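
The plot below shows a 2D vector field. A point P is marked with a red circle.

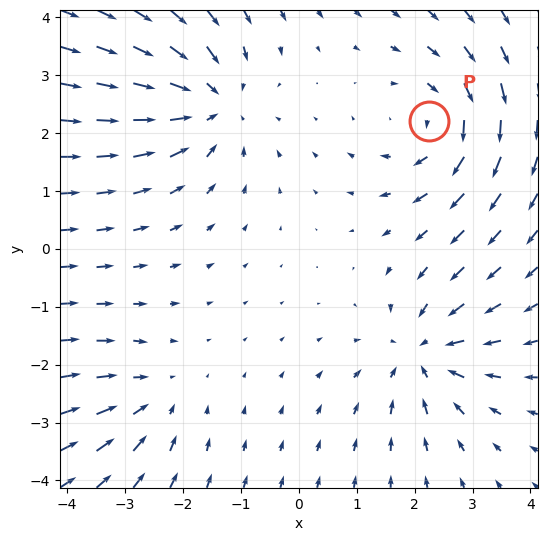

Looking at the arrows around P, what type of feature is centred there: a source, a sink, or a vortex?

At P (2.3, 2.2) the arrows circulate clockwise. Divergence ≈0, curl about -4 — near-zero divergence with nonzero curl is a vortex.

vortex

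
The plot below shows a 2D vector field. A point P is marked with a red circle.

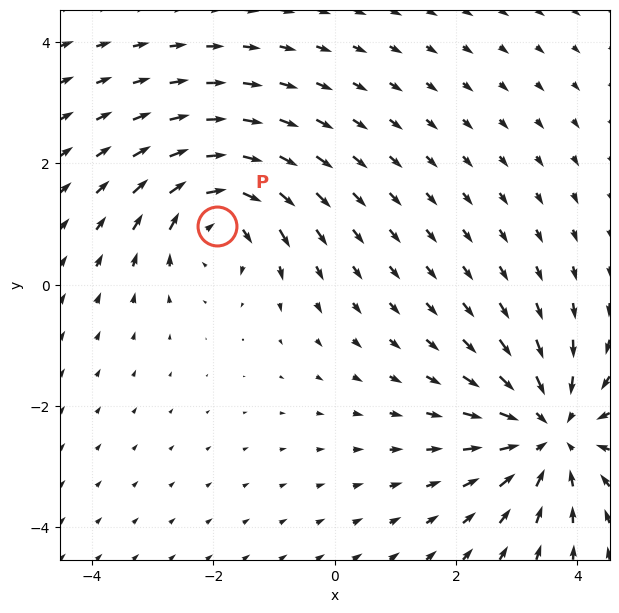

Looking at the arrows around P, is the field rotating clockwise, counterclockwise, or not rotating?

Near P at (-1.9, 1.0) the arrows circulate clockwise. The curl (z-component) there is about -4; negative curl means clockwise rotation.

clockwise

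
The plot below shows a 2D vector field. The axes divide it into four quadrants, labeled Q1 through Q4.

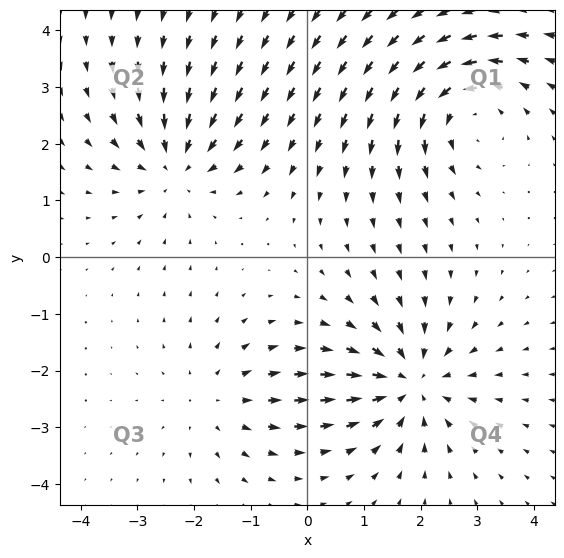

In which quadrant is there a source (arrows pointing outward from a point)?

Q3

The source sits at approximately (-1.6, -2.5), which lies in quadrant Q3. The divergence there is about +3, positive as expected for a source.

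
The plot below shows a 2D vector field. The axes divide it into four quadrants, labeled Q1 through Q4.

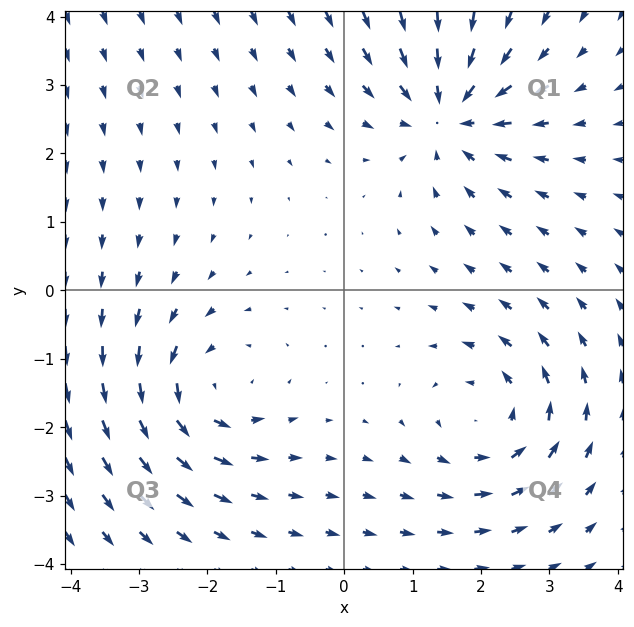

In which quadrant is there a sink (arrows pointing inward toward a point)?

Q1

The sink sits at approximately (1.5, 2.6), which lies in quadrant Q1. The divergence there is about -4, negative as expected for a sink.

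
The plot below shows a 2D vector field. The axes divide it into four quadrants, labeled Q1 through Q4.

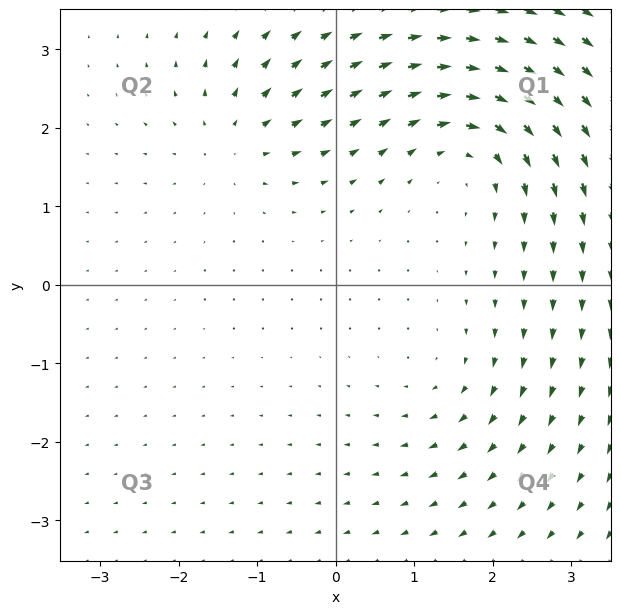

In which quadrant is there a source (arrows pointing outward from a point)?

Q2

The source sits at approximately (-1.3, 1.9), which lies in quadrant Q2. The divergence there is about +4, positive as expected for a source.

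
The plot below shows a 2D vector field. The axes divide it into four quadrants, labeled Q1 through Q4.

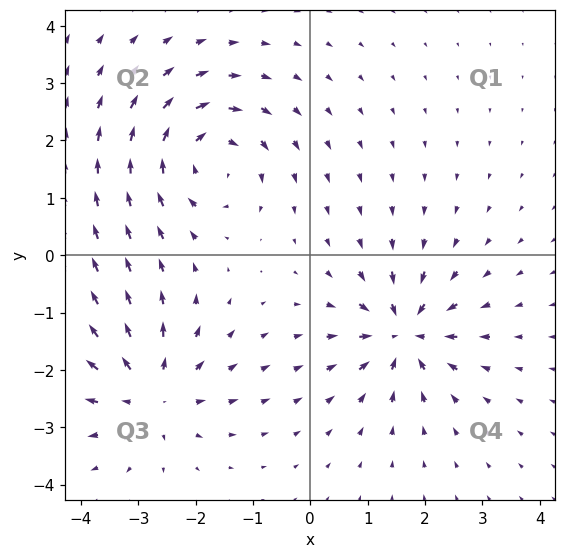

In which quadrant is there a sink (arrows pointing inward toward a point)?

Q4

The sink sits at approximately (1.6, -1.4), which lies in quadrant Q4. The divergence there is about -5, negative as expected for a sink.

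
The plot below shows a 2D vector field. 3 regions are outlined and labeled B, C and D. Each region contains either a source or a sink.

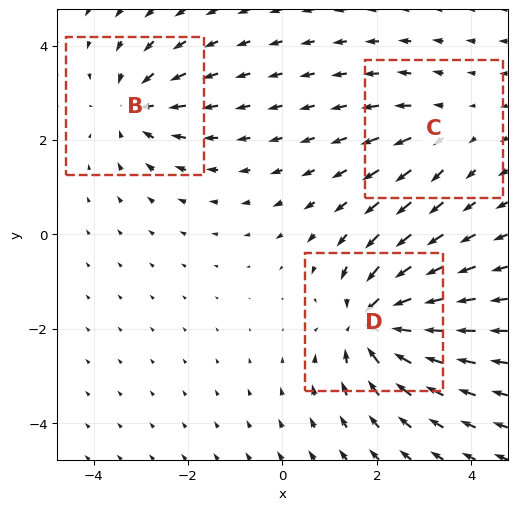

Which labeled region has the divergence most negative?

Divergence at each region's feature centre — B: about -3, C: about +2, D: about -5. Region D is most negative.

D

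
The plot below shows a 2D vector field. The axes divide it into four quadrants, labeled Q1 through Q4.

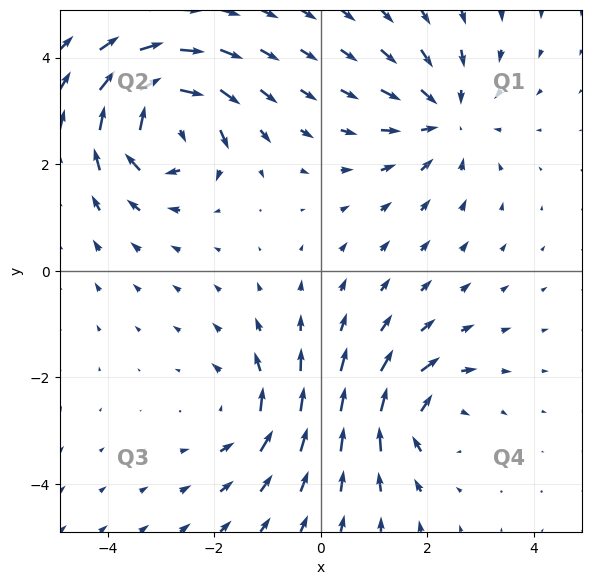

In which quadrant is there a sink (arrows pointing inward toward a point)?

Q1

The sink sits at approximately (2.3, 2.9), which lies in quadrant Q1. The divergence there is about -3, negative as expected for a sink.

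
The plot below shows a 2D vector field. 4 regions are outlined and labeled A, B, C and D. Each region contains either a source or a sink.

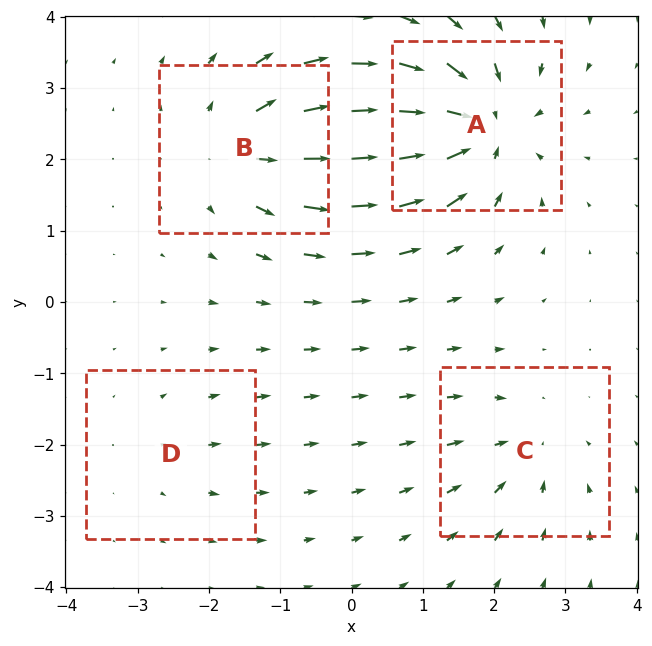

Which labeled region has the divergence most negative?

A

Divergence at each region's feature centre — A: about -8, B: about +5, C: about -4, D: about +2. Region A is most negative.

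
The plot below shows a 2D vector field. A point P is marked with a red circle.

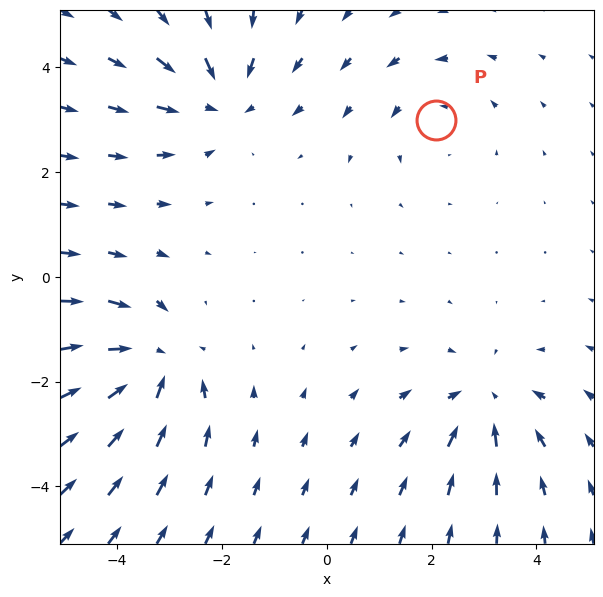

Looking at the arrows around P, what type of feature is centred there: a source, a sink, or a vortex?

vortex

At P (2.1, 3.0) the arrows circulate counterclockwise. Divergence ≈0, curl about +2 — near-zero divergence with nonzero curl is a vortex.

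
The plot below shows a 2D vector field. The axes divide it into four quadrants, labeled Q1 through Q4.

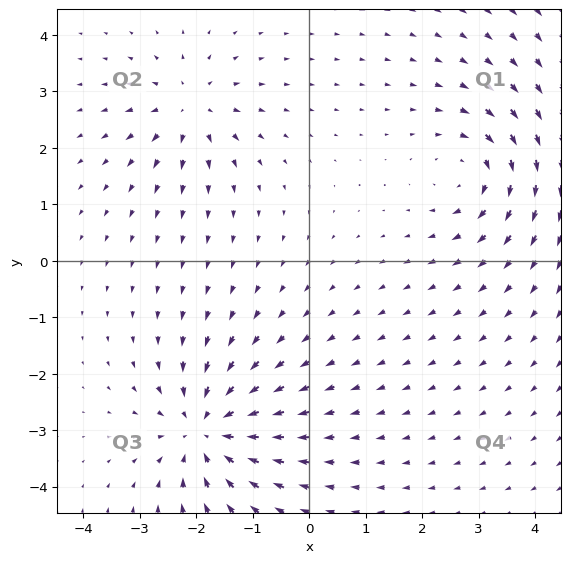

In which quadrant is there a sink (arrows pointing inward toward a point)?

Q3

The sink sits at approximately (-1.8, -3.0), which lies in quadrant Q3. The divergence there is about -6, negative as expected for a sink.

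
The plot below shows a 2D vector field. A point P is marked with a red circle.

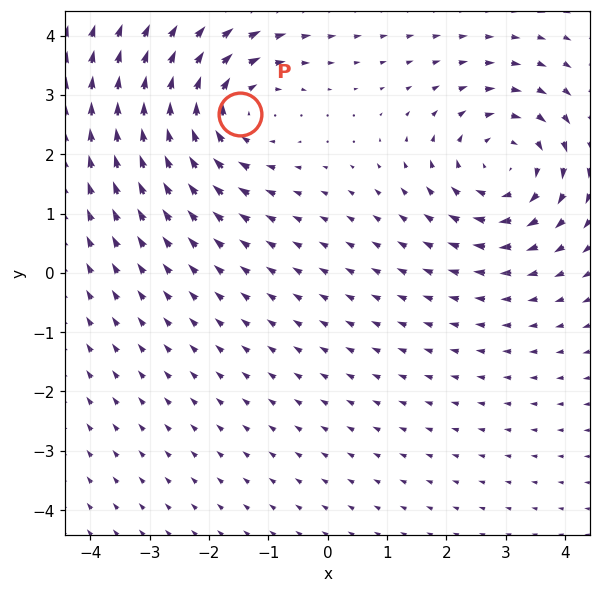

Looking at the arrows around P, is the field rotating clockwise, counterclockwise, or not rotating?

clockwise

Near P at (-1.5, 2.7) the arrows circulate clockwise. The curl (z-component) there is about -3; negative curl means clockwise rotation.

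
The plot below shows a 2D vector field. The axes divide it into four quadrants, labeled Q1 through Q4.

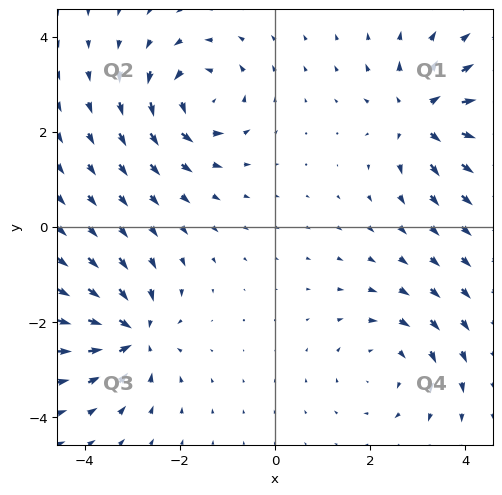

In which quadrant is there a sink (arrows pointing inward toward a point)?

The sink sits at approximately (-3.0, -2.3), which lies in quadrant Q3. The divergence there is about -7, negative as expected for a sink.

Q3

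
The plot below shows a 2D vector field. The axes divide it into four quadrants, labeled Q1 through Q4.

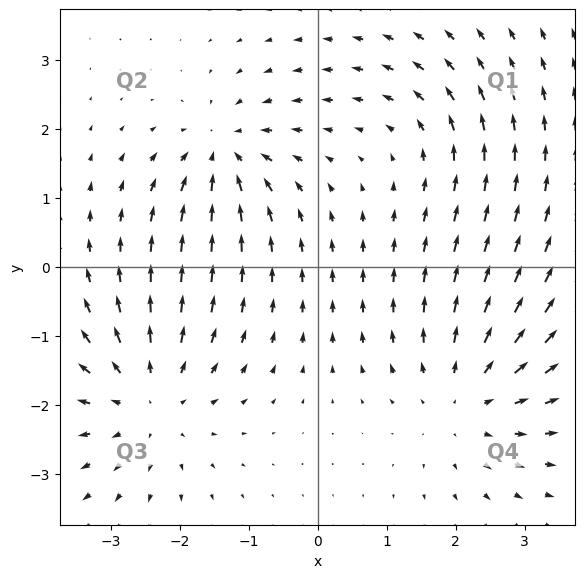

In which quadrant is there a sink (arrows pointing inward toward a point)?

The sink sits at approximately (-1.4, 1.6), which lies in quadrant Q2. The divergence there is about -4, negative as expected for a sink.

Q2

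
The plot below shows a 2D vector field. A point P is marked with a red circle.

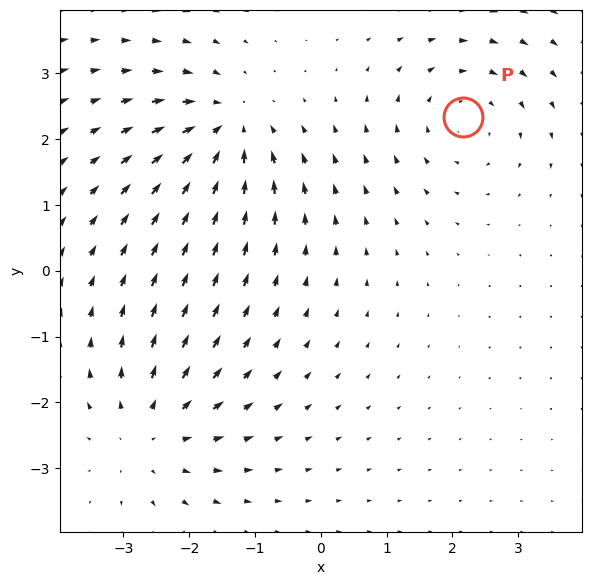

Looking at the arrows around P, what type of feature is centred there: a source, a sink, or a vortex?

vortex

At P (2.2, 2.3) the arrows circulate clockwise. Divergence ≈0, curl about -3 — near-zero divergence with nonzero curl is a vortex.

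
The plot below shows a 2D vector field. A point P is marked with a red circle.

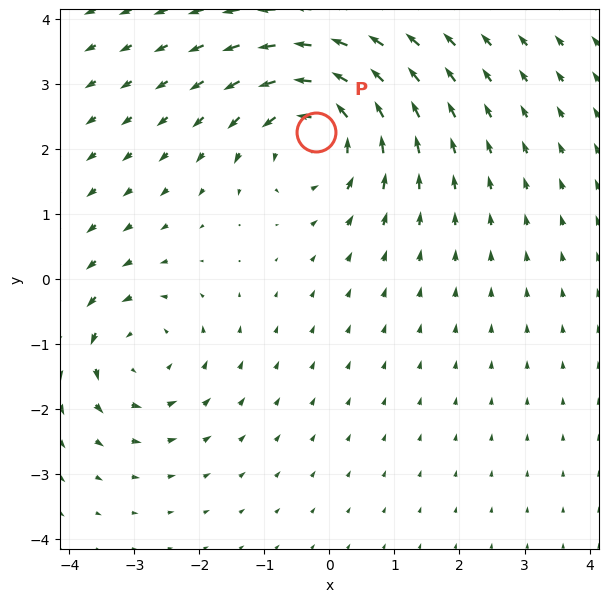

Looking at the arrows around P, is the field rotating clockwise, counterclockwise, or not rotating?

counterclockwise

Near P at (-0.2, 2.3) the arrows circulate counterclockwise. The curl (z-component) there is about +5; positive curl means counterclockwise rotation.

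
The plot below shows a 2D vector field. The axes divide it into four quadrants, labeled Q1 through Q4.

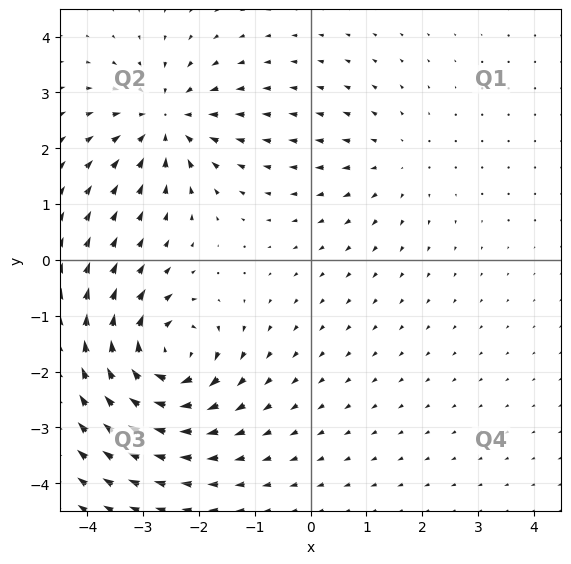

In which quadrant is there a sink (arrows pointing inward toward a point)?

Q2

The sink sits at approximately (-2.6, 2.5), which lies in quadrant Q2. The divergence there is about -4, negative as expected for a sink.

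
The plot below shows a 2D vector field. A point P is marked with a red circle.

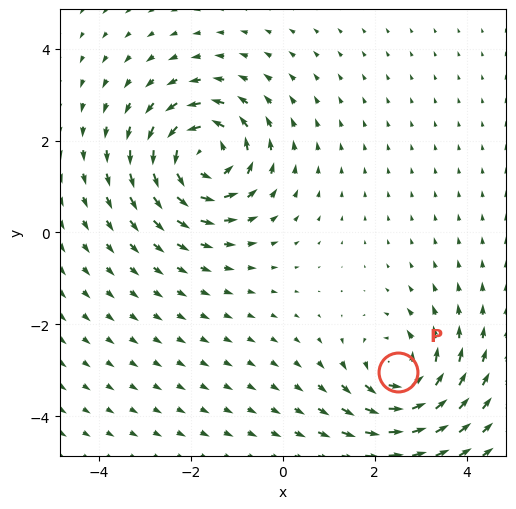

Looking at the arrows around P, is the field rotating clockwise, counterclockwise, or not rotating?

counterclockwise

Near P at (2.5, -3.0) the arrows circulate counterclockwise. The curl (z-component) there is about +4; positive curl means counterclockwise rotation.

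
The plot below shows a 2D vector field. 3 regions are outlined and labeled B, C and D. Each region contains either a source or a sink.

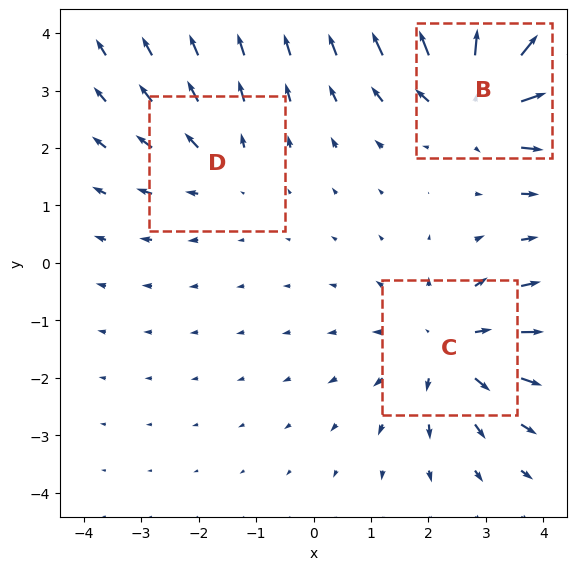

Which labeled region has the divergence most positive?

Divergence at each region's feature centre — B: about +4, C: about +3, D: about +2. Region B is most positive.

B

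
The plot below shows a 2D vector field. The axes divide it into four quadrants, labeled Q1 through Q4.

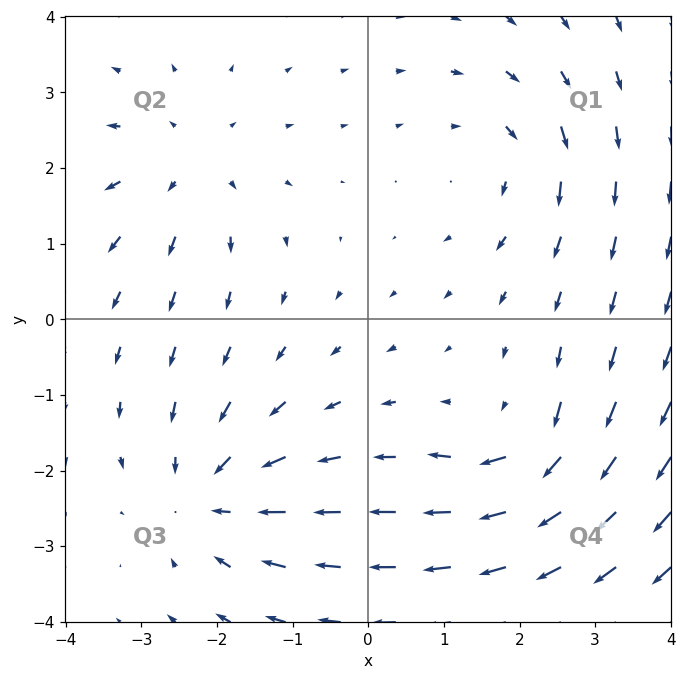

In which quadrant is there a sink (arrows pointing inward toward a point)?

The sink sits at approximately (-2.1, -2.4), which lies in quadrant Q3. The divergence there is about -4, negative as expected for a sink.

Q3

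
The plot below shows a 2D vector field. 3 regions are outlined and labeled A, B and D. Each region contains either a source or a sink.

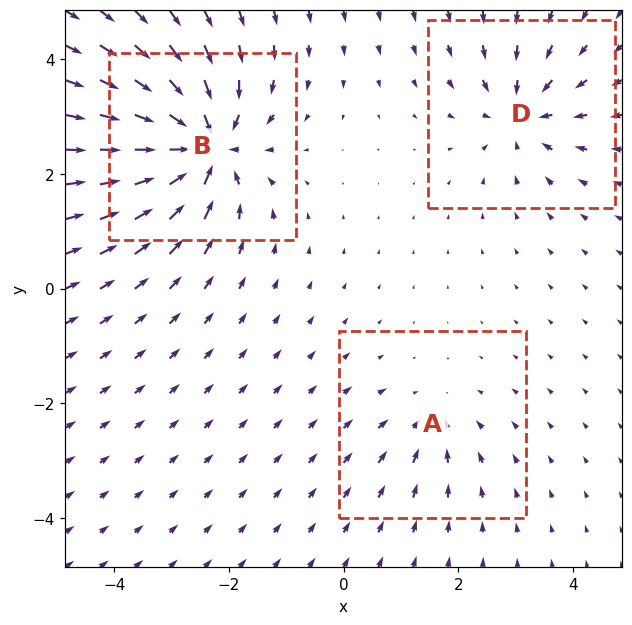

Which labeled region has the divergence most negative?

B

Divergence at each region's feature centre — A: about -2, B: about -6, D: about -4. Region B is most negative.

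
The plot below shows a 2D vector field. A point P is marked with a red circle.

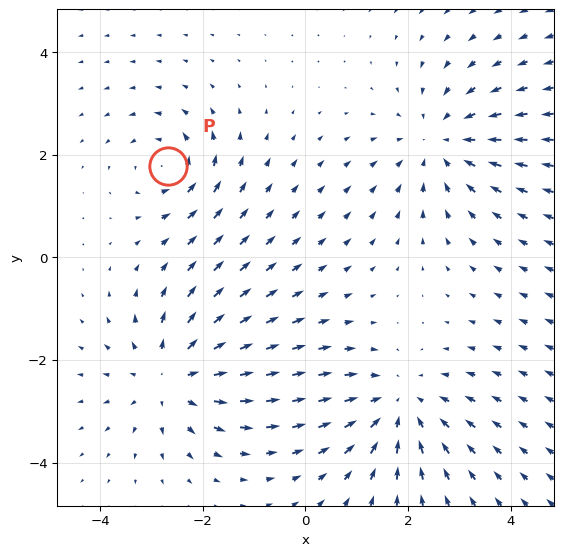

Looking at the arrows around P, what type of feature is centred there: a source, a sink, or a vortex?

At P (-2.7, 1.8) the arrows circulate counterclockwise. Divergence ≈0, curl about +4 — near-zero divergence with nonzero curl is a vortex.

vortex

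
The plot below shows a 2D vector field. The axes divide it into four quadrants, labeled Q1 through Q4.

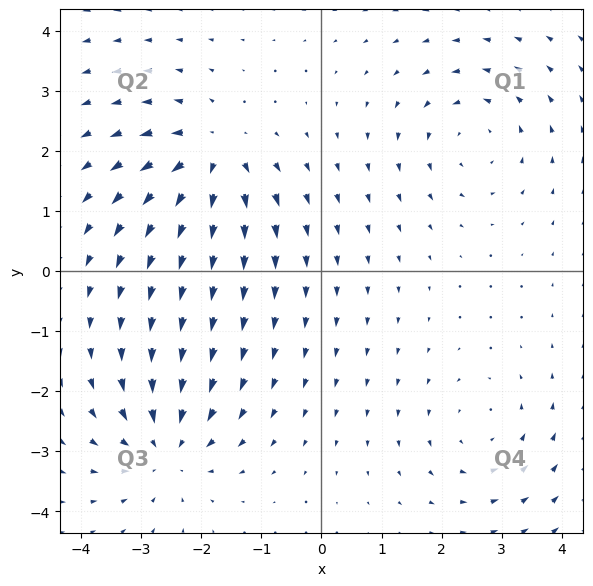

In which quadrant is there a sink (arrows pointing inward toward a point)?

The sink sits at approximately (-2.6, -2.9), which lies in quadrant Q3. The divergence there is about -5, negative as expected for a sink.

Q3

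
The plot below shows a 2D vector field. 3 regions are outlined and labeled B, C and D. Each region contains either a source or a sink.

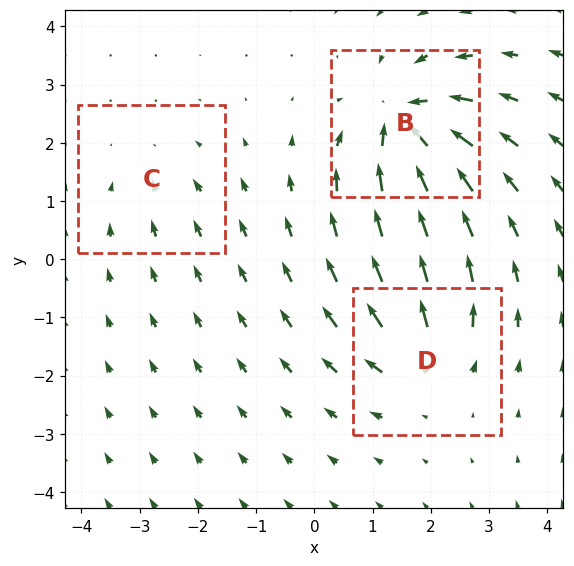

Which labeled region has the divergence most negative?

Divergence at each region's feature centre — B: about -6, C: about -2, D: about +4. Region B is most negative.

B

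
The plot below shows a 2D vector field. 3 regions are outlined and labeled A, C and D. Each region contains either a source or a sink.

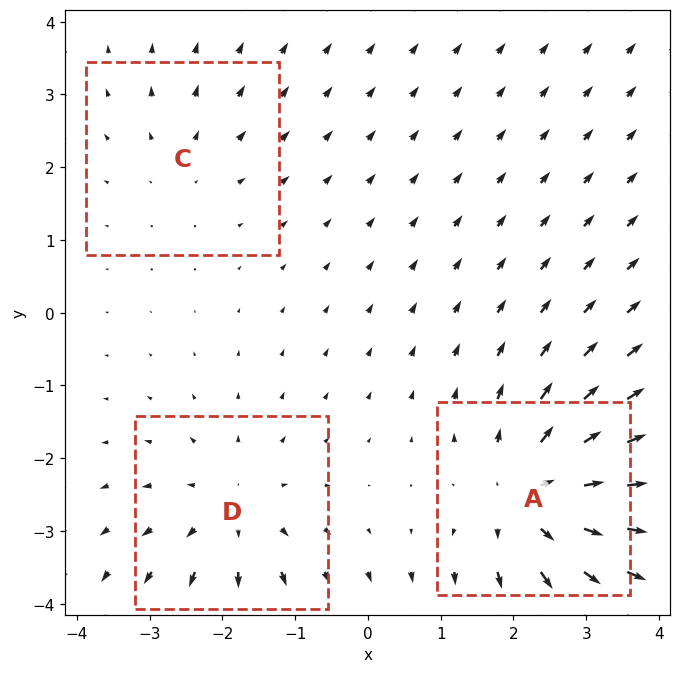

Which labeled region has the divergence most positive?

A

Divergence at each region's feature centre — A: about +5, C: about +2, D: about +3. Region A is most positive.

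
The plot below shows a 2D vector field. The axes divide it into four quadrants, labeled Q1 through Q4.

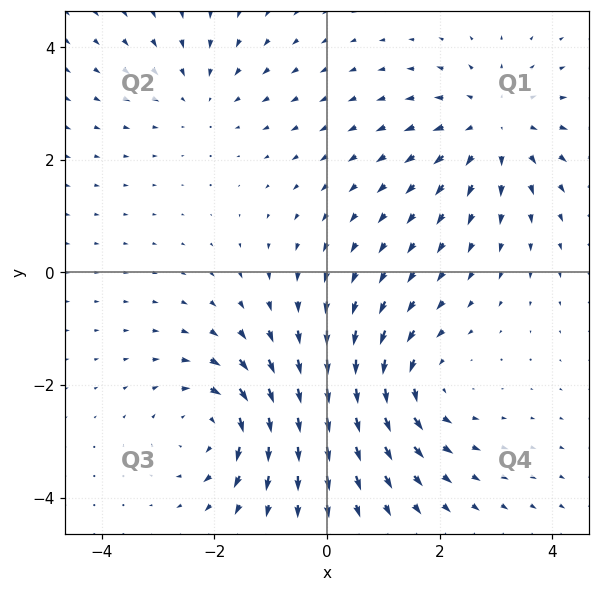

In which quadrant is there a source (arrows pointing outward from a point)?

Q1

The source sits at approximately (3.0, 2.6), which lies in quadrant Q1. The divergence there is about +4, positive as expected for a source.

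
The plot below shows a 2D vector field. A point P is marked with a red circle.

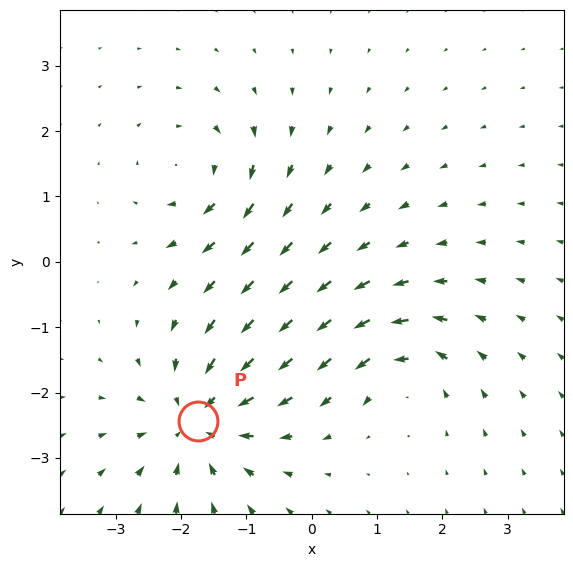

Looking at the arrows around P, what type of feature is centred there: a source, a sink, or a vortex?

At P (-1.7, -2.4) the arrows converge inward. Divergence about -5, curl ≈0 — negative divergence with near-zero curl is a sink.

sink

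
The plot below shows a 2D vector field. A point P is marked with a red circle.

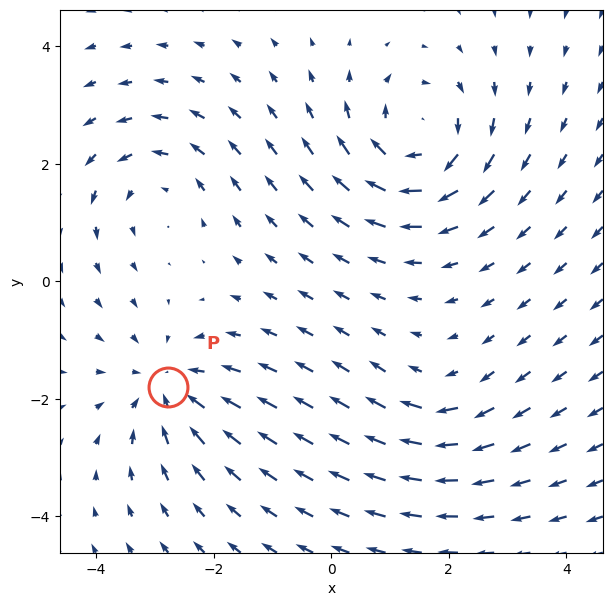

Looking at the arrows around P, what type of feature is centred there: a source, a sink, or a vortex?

sink

At P (-2.8, -1.8) the arrows converge inward. Divergence about -4, curl ≈0 — negative divergence with near-zero curl is a sink.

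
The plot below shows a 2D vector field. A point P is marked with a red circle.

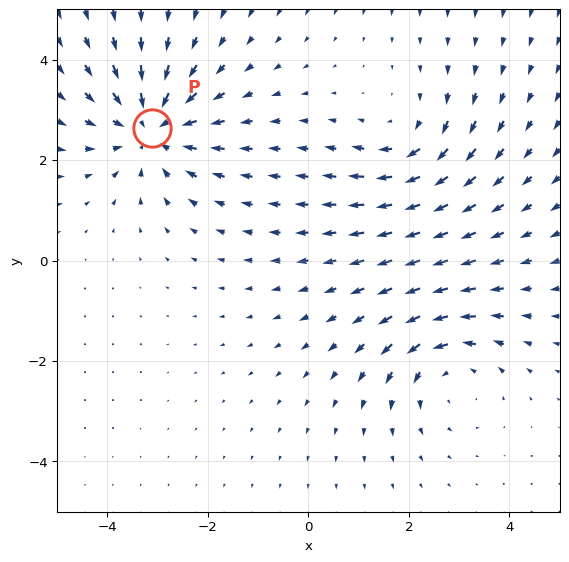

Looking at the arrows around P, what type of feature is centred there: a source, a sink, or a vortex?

At P (-3.1, 2.6) the arrows converge inward. Divergence about -5, curl ≈0 — negative divergence with near-zero curl is a sink.

sink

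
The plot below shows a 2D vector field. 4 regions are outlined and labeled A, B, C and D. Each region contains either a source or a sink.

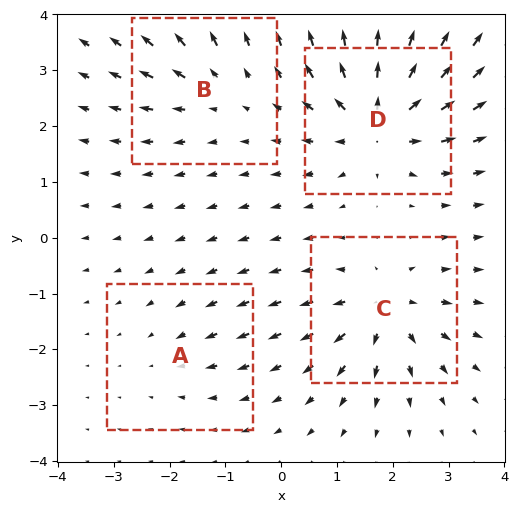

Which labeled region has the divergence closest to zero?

A

Divergence at each region's feature centre — A: about -2, B: about +4, C: about +6, D: about +8. Region A is closest to zero.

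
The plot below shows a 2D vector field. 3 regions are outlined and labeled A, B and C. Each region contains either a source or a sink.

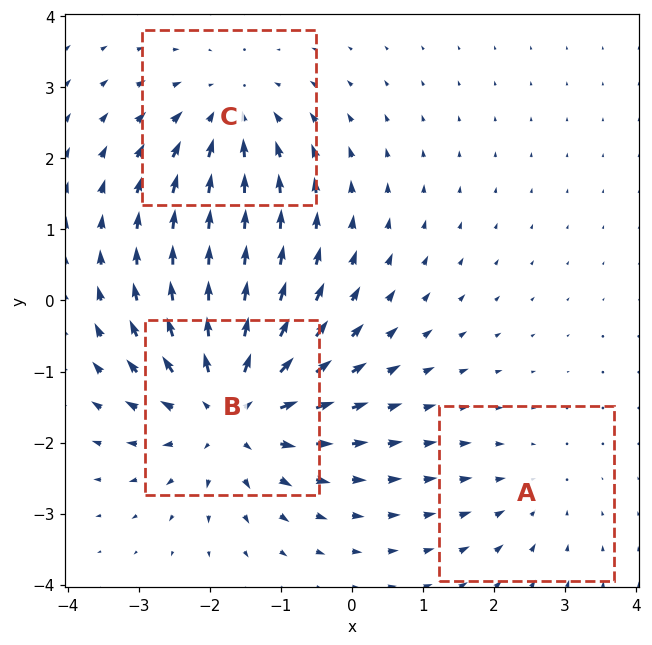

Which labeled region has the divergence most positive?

B

Divergence at each region's feature centre — A: about -2, B: about +5, C: about -3. Region B is most positive.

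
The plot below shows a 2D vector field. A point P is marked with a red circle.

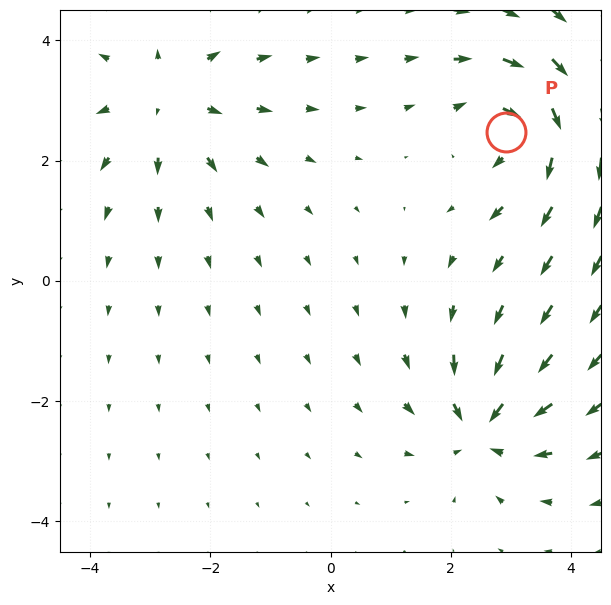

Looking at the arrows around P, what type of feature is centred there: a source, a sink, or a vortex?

At P (2.9, 2.5) the arrows circulate clockwise. Divergence ≈0, curl about -5 — near-zero divergence with nonzero curl is a vortex.

vortex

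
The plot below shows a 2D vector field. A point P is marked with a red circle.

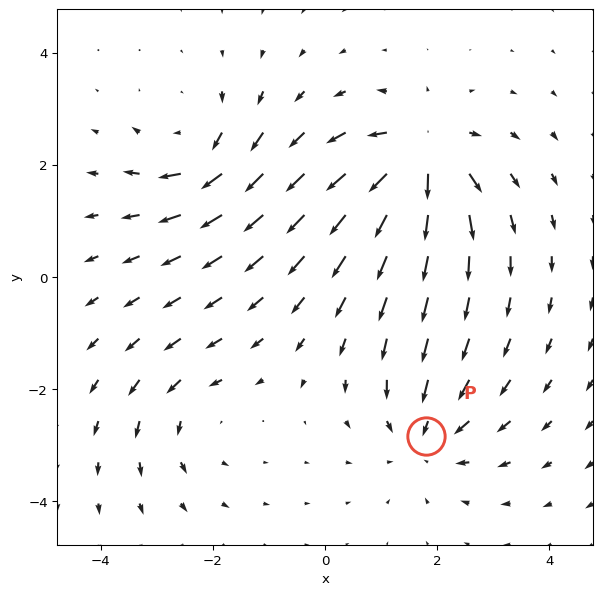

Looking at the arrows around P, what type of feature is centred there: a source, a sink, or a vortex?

sink

At P (1.8, -2.8) the arrows converge inward. Divergence about -4, curl ≈0 — negative divergence with near-zero curl is a sink.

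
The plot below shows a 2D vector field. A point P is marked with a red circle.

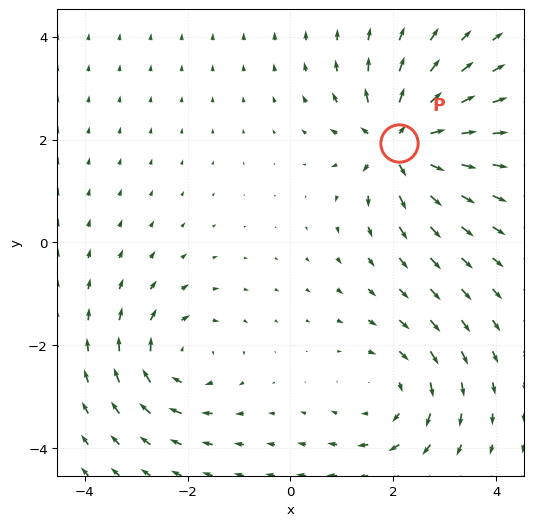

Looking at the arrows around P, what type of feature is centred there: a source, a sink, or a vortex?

At P (2.1, 1.9) the arrows spread outward. Divergence about +7, curl ≈0 — positive divergence with near-zero curl is a source.

source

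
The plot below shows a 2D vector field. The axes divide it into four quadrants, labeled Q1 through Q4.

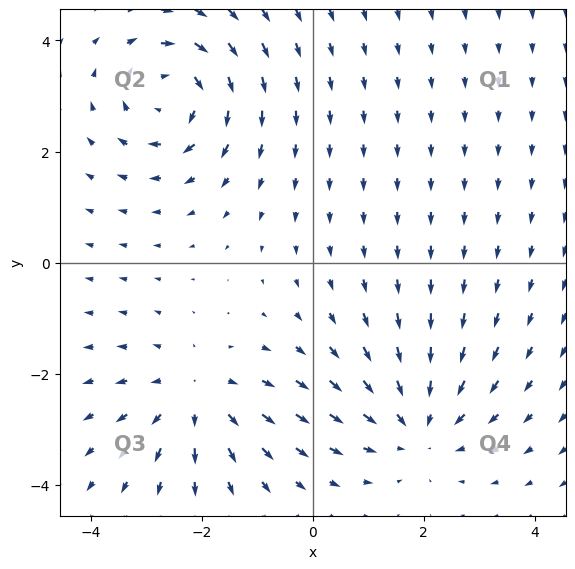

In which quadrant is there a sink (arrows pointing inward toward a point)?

Q4

The sink sits at approximately (1.9, -2.9), which lies in quadrant Q4. The divergence there is about -4, negative as expected for a sink.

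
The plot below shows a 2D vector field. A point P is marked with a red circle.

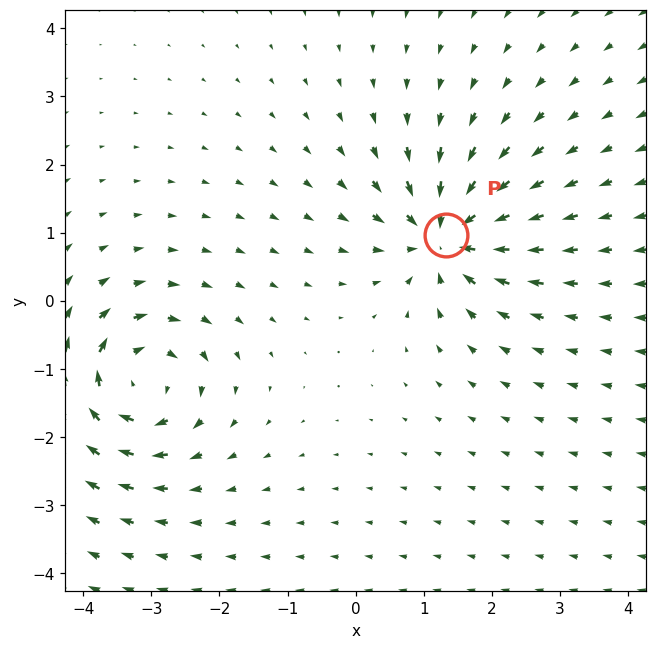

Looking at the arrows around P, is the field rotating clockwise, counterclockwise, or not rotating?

Near P at (1.3, 1.0) the arrows show no circulation. The curl there is ≈0.

not rotating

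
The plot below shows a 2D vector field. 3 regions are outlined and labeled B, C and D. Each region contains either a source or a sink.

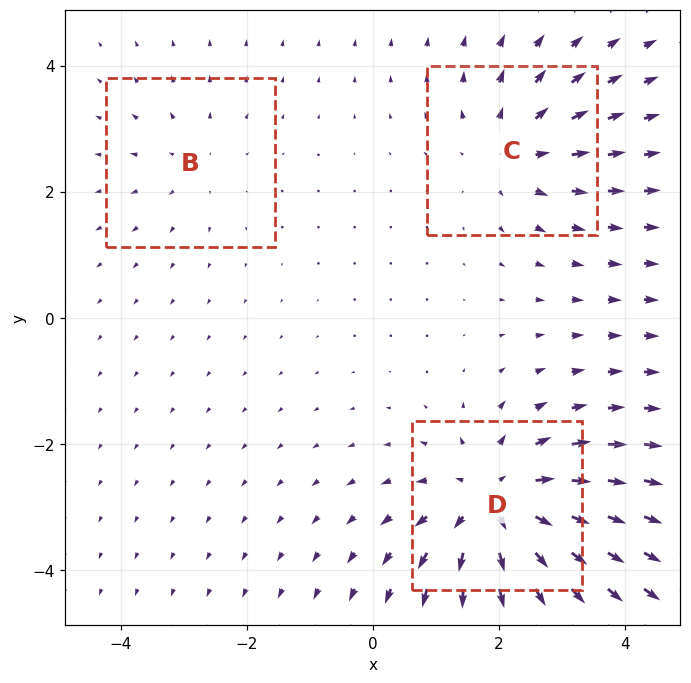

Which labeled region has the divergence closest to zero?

Divergence at each region's feature centre — B: about +2, C: about +3, D: about +5. Region B is closest to zero.

B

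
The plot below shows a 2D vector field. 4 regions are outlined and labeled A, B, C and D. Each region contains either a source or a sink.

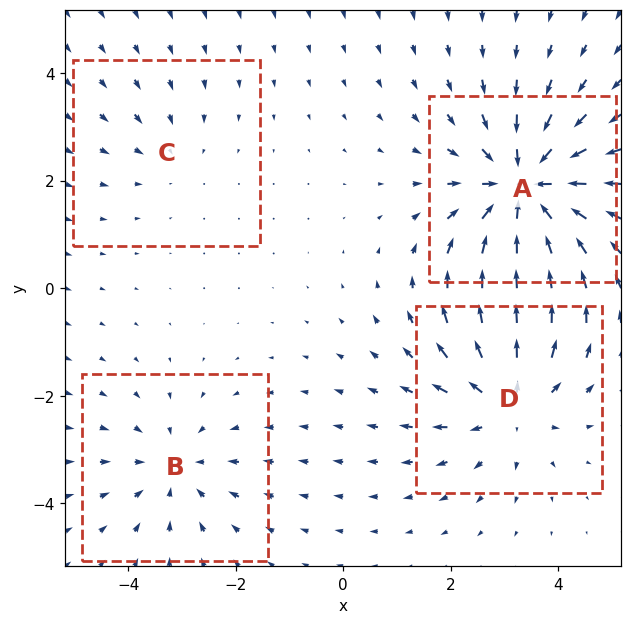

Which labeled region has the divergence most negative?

A

Divergence at each region's feature centre — A: about -6, B: about -3, C: about -2, D: about +4. Region A is most negative.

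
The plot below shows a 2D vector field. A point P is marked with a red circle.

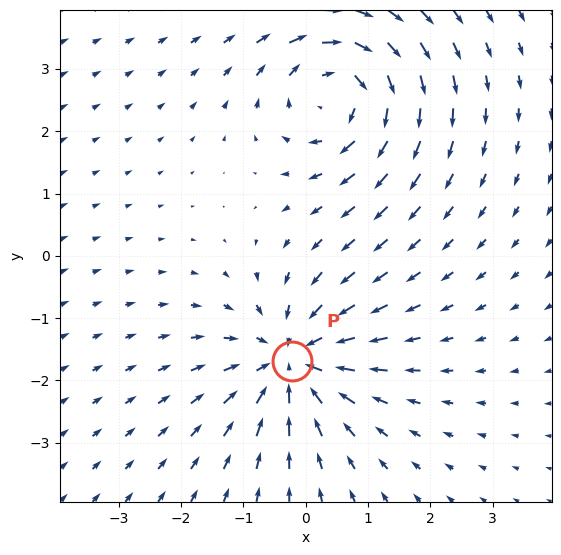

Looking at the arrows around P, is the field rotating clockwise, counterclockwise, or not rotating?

not rotating

Near P at (-0.2, -1.7) the arrows show no circulation. The curl there is ≈0.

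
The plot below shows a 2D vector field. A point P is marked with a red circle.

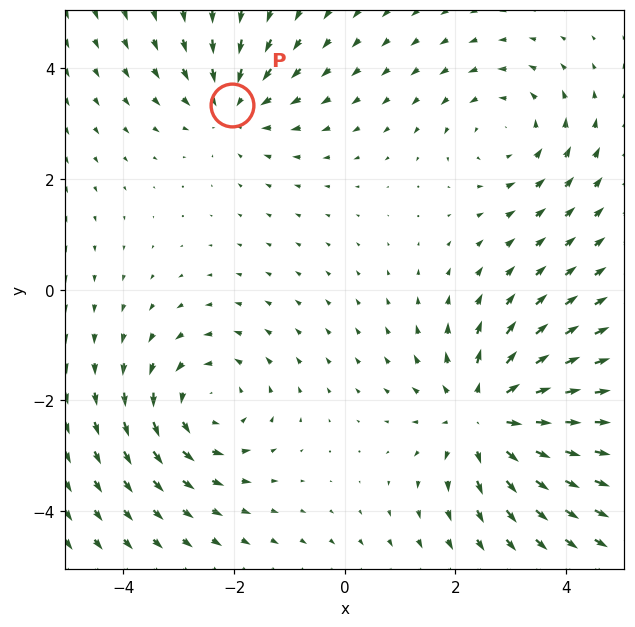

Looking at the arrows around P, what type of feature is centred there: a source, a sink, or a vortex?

At P (-2.0, 3.3) the arrows converge inward. Divergence about -3, curl ≈0 — negative divergence with near-zero curl is a sink.

sink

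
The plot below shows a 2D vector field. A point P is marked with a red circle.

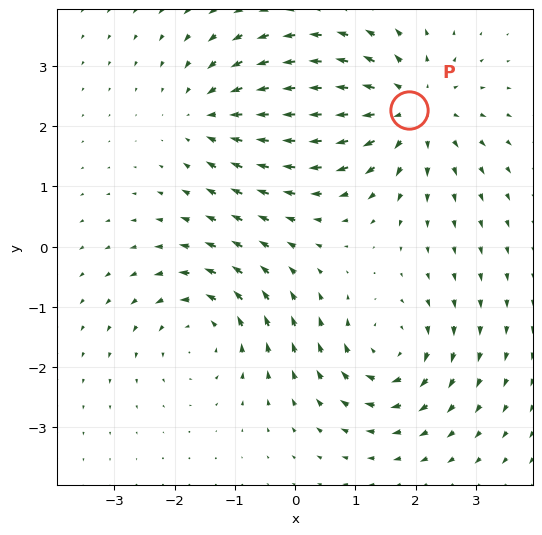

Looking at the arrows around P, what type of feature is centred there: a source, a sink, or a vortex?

At P (1.9, 2.3) the arrows spread outward. Divergence about +4, curl ≈0 — positive divergence with near-zero curl is a source.

source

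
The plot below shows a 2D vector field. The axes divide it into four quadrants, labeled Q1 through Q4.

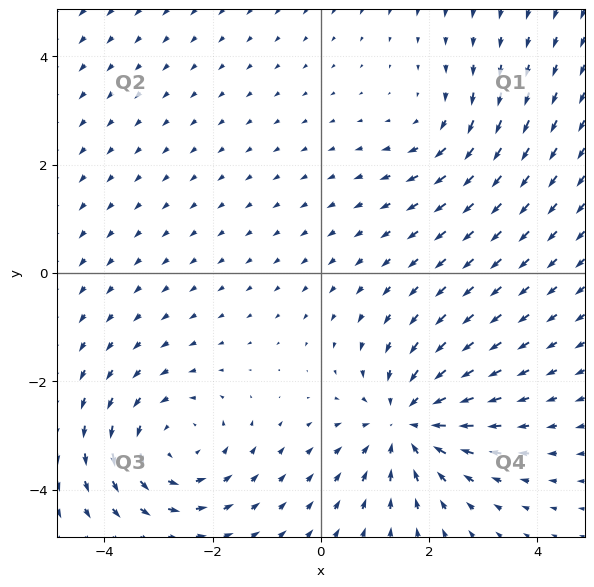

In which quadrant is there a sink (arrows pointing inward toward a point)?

The sink sits at approximately (1.6, -2.8), which lies in quadrant Q4. The divergence there is about -4, negative as expected for a sink.

Q4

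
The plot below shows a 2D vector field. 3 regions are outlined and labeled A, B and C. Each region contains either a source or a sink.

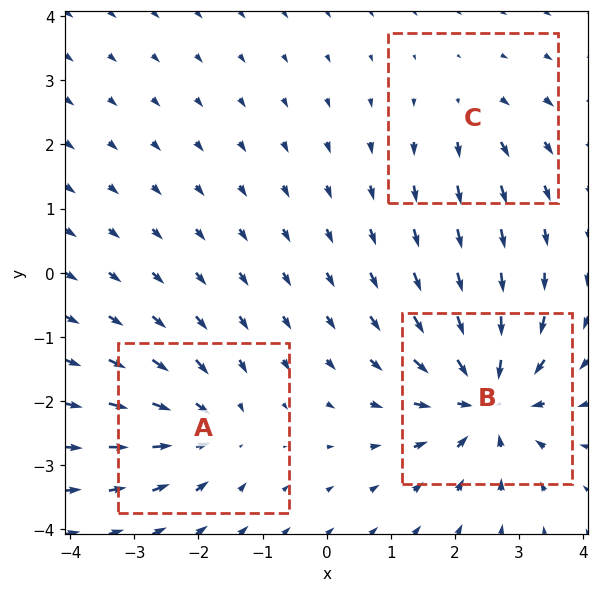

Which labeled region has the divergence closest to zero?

C

Divergence at each region's feature centre — A: about -4, B: about -6, C: about +2. Region C is closest to zero.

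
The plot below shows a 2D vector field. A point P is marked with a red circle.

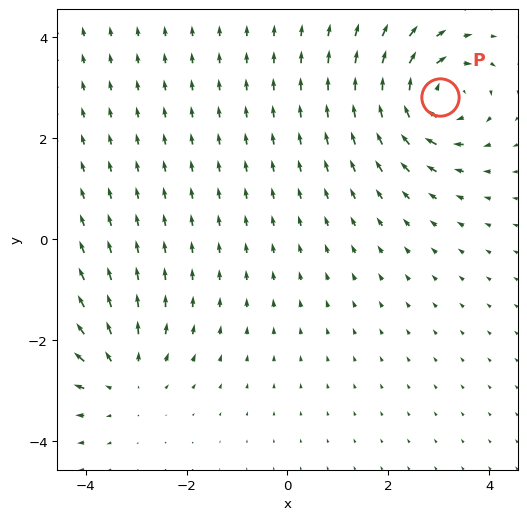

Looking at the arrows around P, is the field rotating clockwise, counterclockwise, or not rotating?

Near P at (3.0, 2.8) the arrows circulate clockwise. The curl (z-component) there is about -6; negative curl means clockwise rotation.

clockwise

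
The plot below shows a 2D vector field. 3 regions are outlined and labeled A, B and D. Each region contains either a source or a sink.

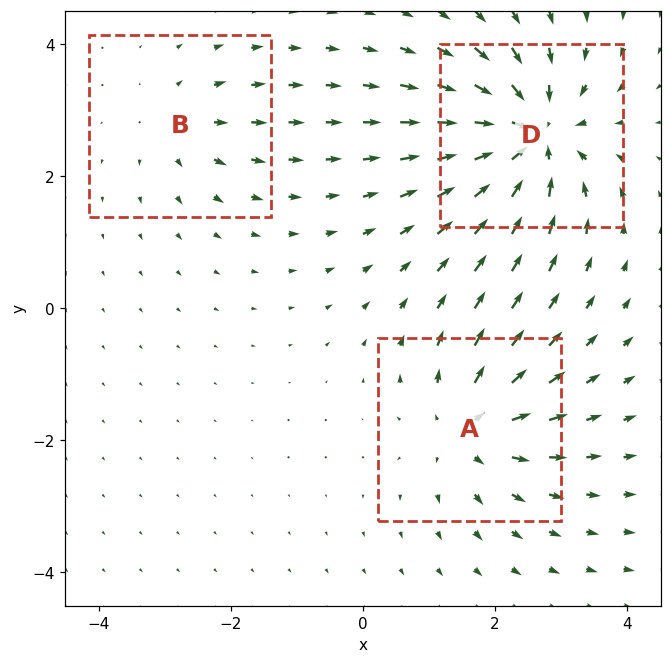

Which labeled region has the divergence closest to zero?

Divergence at each region's feature centre — A: about +4, B: about +2, D: about -6. Region B is closest to zero.

B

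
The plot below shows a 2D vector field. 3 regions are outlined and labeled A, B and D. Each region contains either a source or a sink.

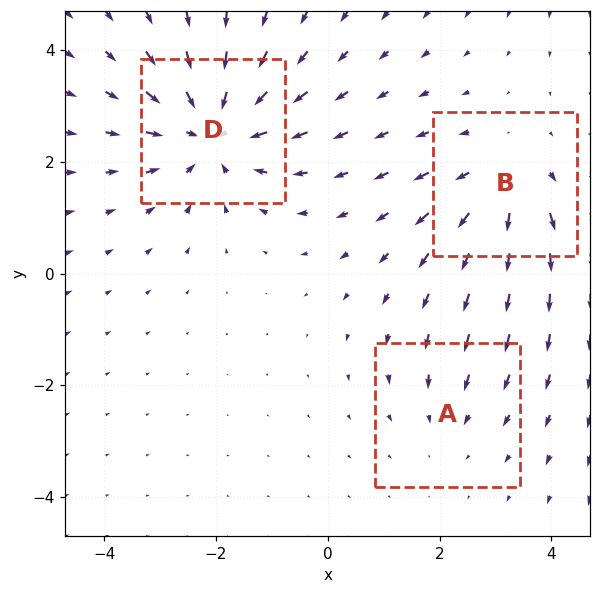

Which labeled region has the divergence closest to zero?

Divergence at each region's feature centre — A: about -2, B: about +3, D: about -5. Region A is closest to zero.

A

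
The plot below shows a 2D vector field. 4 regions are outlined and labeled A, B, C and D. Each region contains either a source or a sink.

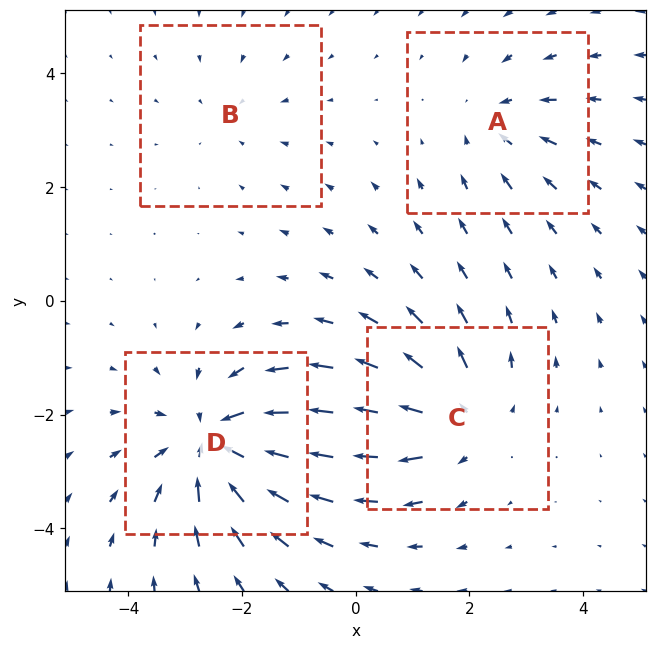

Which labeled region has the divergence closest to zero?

B

Divergence at each region's feature centre — A: about -3, B: about -2, C: about +4, D: about -6. Region B is closest to zero.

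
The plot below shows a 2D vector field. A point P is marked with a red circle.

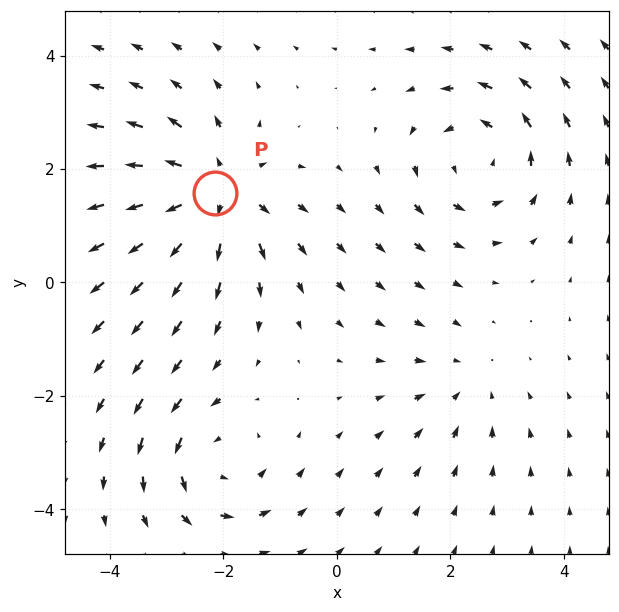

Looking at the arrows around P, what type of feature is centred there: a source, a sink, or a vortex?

At P (-2.2, 1.6) the arrows spread outward. Divergence about +5, curl ≈0 — positive divergence with near-zero curl is a source.

source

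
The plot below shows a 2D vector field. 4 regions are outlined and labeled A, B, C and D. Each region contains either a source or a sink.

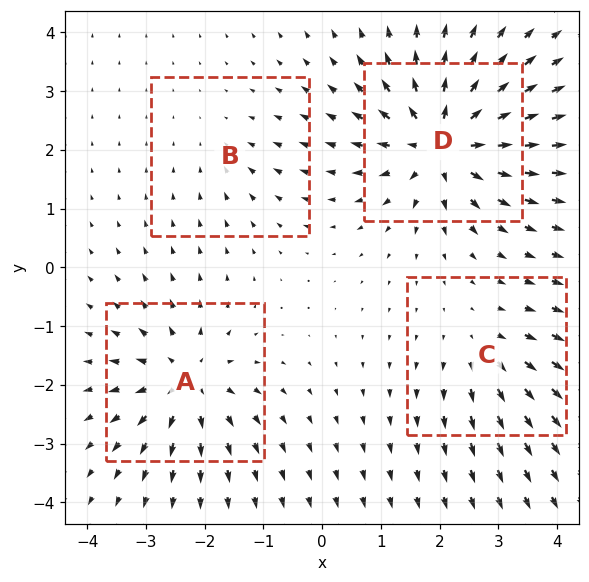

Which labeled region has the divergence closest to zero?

B

Divergence at each region's feature centre — A: about +6, B: about -2, C: about +4, D: about +9. Region B is closest to zero.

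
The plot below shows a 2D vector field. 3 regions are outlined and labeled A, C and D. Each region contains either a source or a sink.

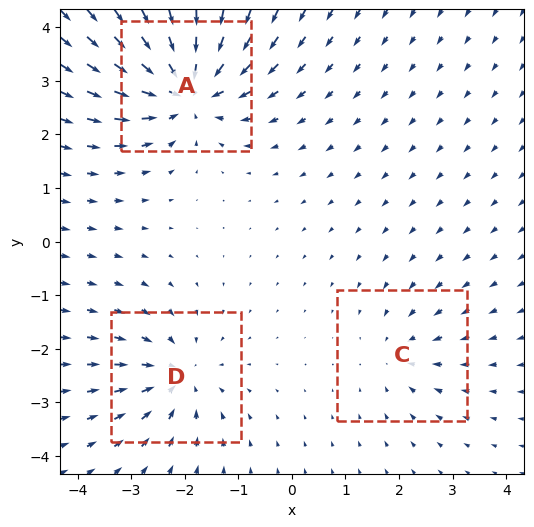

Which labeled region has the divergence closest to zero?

Divergence at each region's feature centre — A: about -6, C: about -2, D: about -4. Region C is closest to zero.

C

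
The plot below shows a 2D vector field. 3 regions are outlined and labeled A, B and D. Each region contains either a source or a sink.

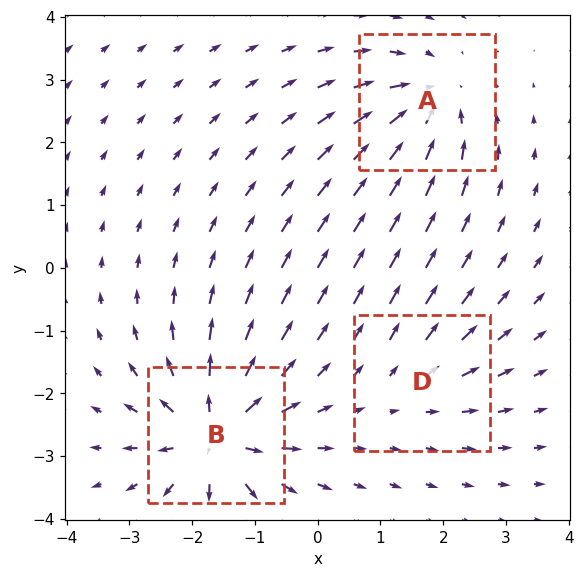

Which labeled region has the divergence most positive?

Divergence at each region's feature centre — A: about -4, B: about +6, D: about +2. Region B is most positive.

B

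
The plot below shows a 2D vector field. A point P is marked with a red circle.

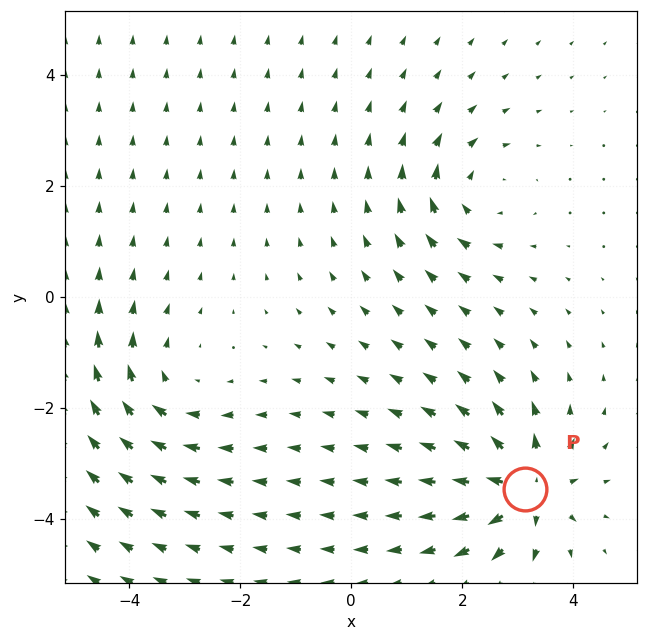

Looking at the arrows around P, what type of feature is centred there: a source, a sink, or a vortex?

At P (3.1, -3.5) the arrows spread outward. Divergence about +5, curl ≈0 — positive divergence with near-zero curl is a source.

source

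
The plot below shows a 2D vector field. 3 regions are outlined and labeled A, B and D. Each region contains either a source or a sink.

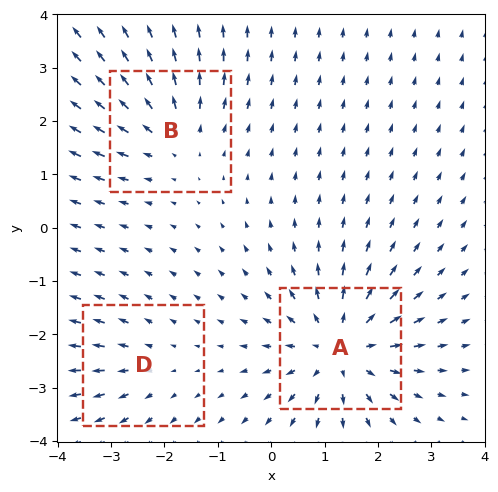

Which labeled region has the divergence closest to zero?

Divergence at each region's feature centre — A: about +5, B: about +3, D: about +2. Region D is closest to zero.

D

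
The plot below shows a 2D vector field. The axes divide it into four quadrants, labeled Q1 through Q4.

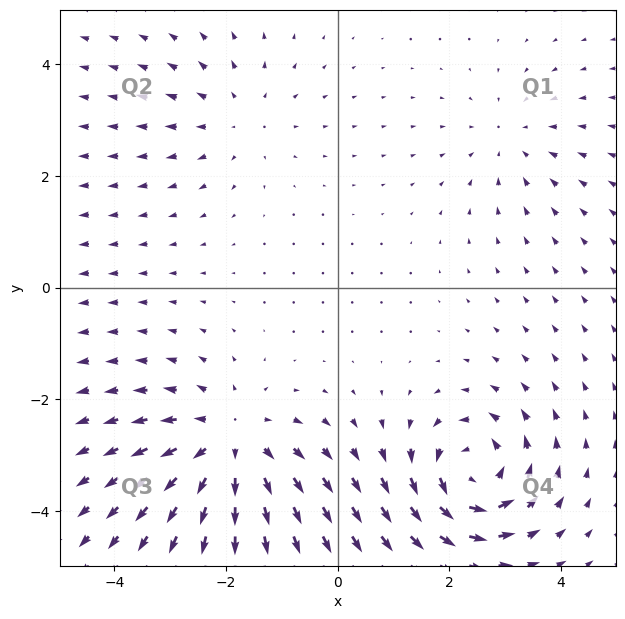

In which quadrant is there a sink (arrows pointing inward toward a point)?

Q1

The sink sits at approximately (3.1, 2.6), which lies in quadrant Q1. The divergence there is about -2, negative as expected for a sink.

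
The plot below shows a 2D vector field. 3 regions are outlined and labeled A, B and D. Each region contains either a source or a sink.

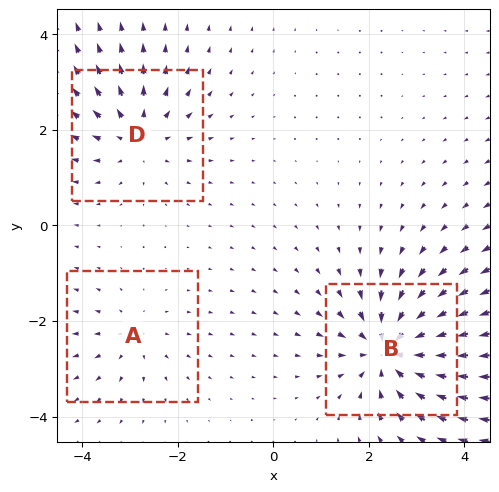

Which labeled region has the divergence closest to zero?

A

Divergence at each region's feature centre — A: about +2, B: about -5, D: about +3. Region A is closest to zero.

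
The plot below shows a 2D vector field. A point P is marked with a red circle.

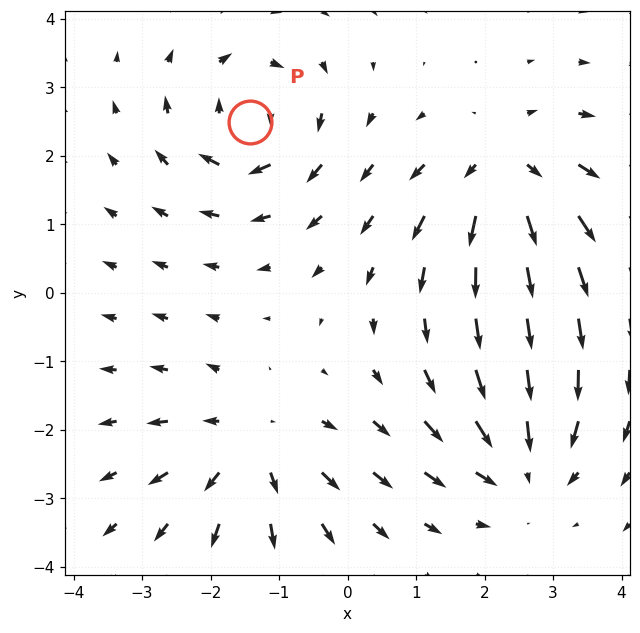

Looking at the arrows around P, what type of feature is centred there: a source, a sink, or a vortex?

vortex

At P (-1.4, 2.5) the arrows circulate clockwise. Divergence ≈0, curl about -6 — near-zero divergence with nonzero curl is a vortex.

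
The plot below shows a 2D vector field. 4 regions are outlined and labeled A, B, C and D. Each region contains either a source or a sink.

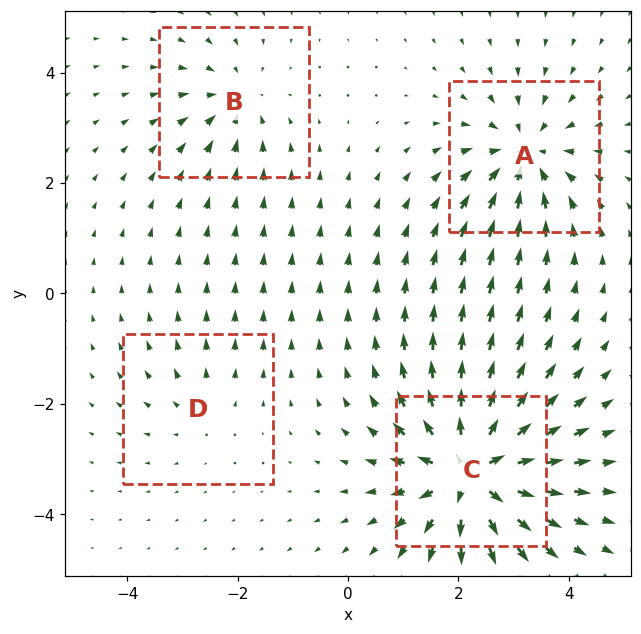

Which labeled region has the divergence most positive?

C

Divergence at each region's feature centre — A: about -5, B: about -4, C: about +8, D: about +2. Region C is most positive.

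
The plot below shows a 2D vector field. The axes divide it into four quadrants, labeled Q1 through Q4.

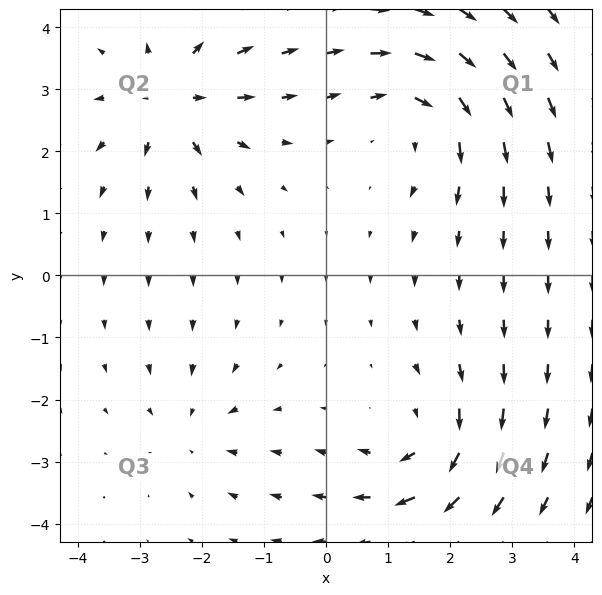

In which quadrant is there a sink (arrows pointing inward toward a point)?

The sink sits at approximately (-2.1, -2.5), which lies in quadrant Q3. The divergence there is about -3, negative as expected for a sink.

Q3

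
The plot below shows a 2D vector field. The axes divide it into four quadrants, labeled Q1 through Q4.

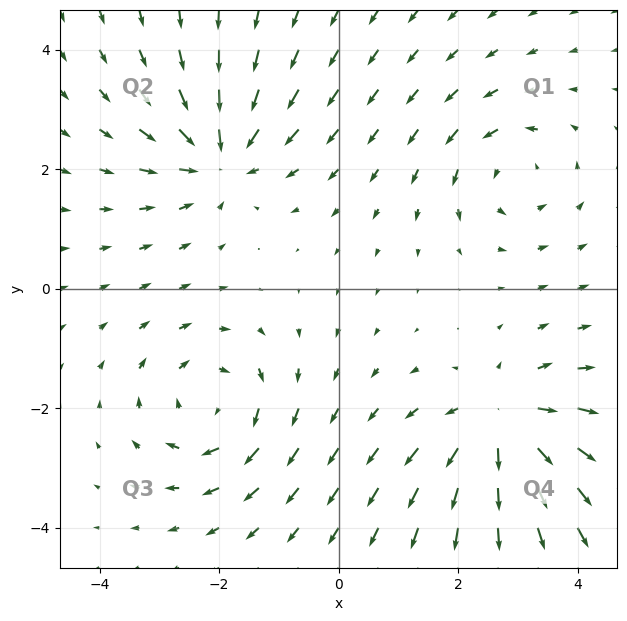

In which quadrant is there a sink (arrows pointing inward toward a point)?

The sink sits at approximately (-2.0, 2.2), which lies in quadrant Q2. The divergence there is about -5, negative as expected for a sink.

Q2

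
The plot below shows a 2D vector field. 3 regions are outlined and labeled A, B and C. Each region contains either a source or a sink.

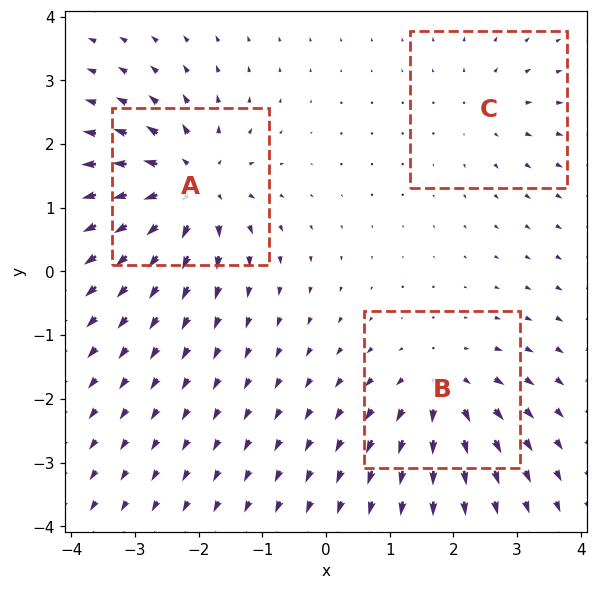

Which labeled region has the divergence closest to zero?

Divergence at each region's feature centre — A: about +6, B: about +4, C: about +2. Region C is closest to zero.

C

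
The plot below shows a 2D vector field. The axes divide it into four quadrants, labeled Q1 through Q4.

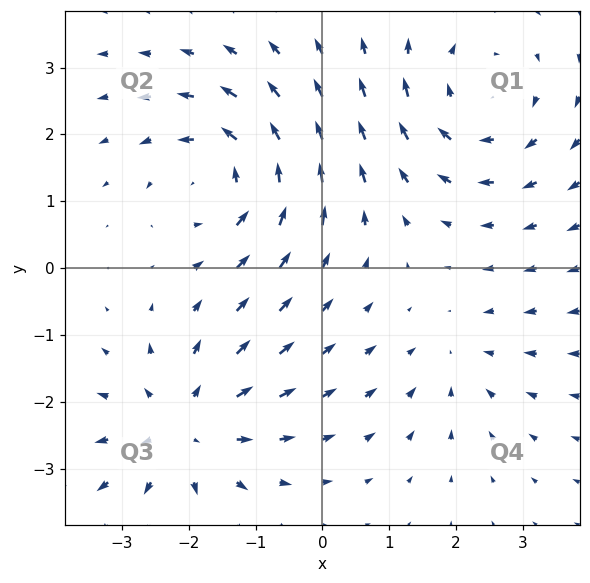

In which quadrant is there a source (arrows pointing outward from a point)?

The source sits at approximately (-2.1, -2.4), which lies in quadrant Q3. The divergence there is about +4, positive as expected for a source.

Q3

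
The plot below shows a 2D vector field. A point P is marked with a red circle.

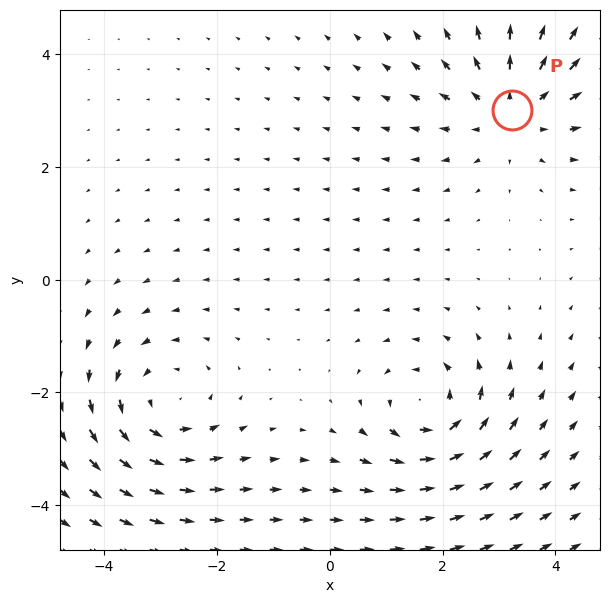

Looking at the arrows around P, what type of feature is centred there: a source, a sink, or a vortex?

source

At P (3.2, 3.0) the arrows spread outward. Divergence about +3, curl ≈0 — positive divergence with near-zero curl is a source.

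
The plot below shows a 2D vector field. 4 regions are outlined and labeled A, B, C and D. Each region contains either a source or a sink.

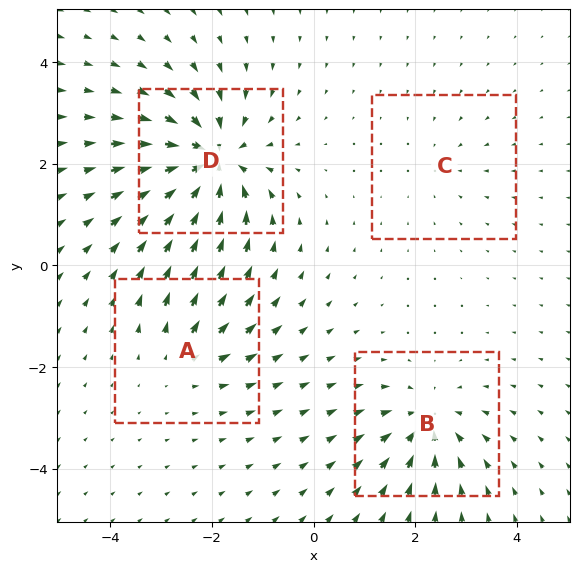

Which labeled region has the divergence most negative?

Divergence at each region's feature centre — A: about +4, B: about -5, C: about -2, D: about -9. Region D is most negative.

D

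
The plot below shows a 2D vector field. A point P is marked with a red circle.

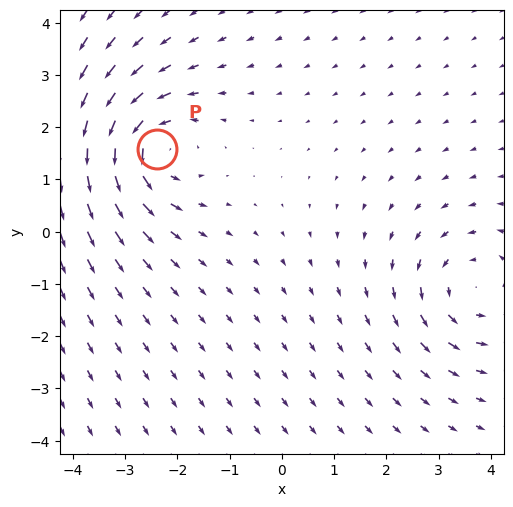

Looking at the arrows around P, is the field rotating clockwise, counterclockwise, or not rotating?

Near P at (-2.4, 1.6) the arrows circulate counterclockwise. The curl (z-component) there is about +5; positive curl means counterclockwise rotation.

counterclockwise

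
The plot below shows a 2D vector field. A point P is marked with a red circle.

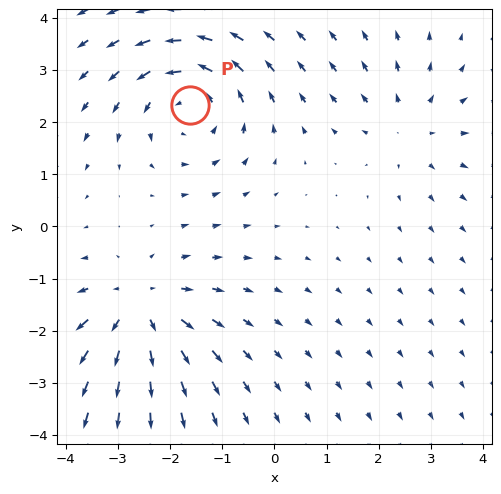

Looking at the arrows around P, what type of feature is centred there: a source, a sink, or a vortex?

vortex

At P (-1.6, 2.3) the arrows circulate counterclockwise. Divergence ≈0, curl about +4 — near-zero divergence with nonzero curl is a vortex.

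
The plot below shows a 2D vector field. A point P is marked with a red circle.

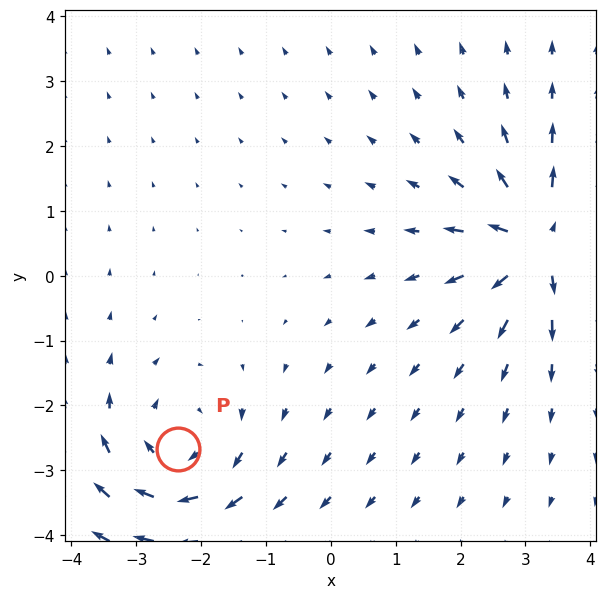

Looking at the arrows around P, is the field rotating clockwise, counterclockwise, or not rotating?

clockwise

Near P at (-2.4, -2.7) the arrows circulate clockwise. The curl (z-component) there is about -3; negative curl means clockwise rotation.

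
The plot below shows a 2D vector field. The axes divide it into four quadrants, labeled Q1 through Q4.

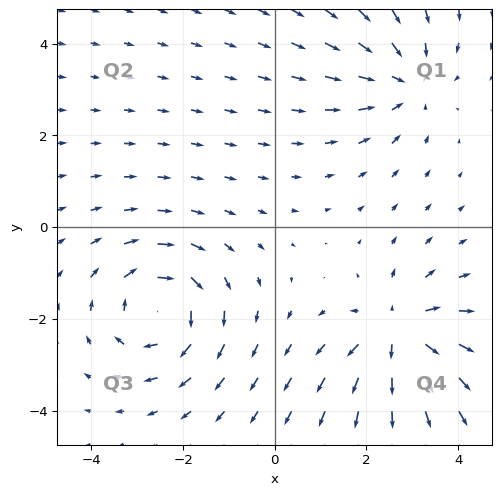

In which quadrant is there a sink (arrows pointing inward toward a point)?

The sink sits at approximately (2.9, 3.2), which lies in quadrant Q1. The divergence there is about -4, negative as expected for a sink.

Q1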